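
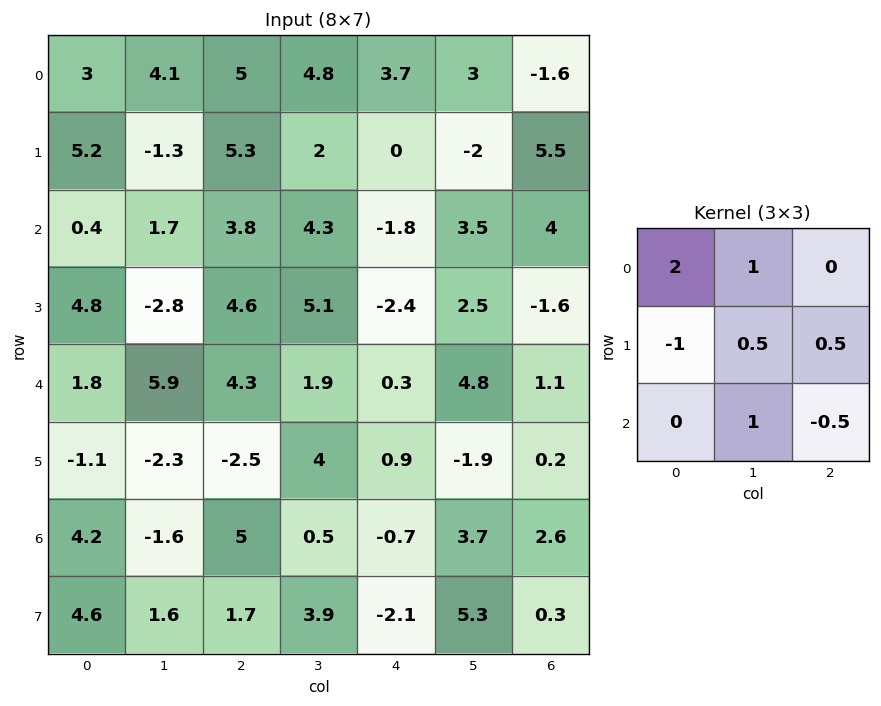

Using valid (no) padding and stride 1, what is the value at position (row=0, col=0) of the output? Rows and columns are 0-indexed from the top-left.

The receptive field on the input at this output position is [3 4.1 5 / 5.2 -1.3 5.3 / 0.4 1.7 3.8]. Elementwise product with the kernel and sum: 3·2 + 4.1·1 + 5.2·-1 + -1.3·0.5 + 5.3·0.5 + 1.7·1 + 3.8·-0.5.

6.7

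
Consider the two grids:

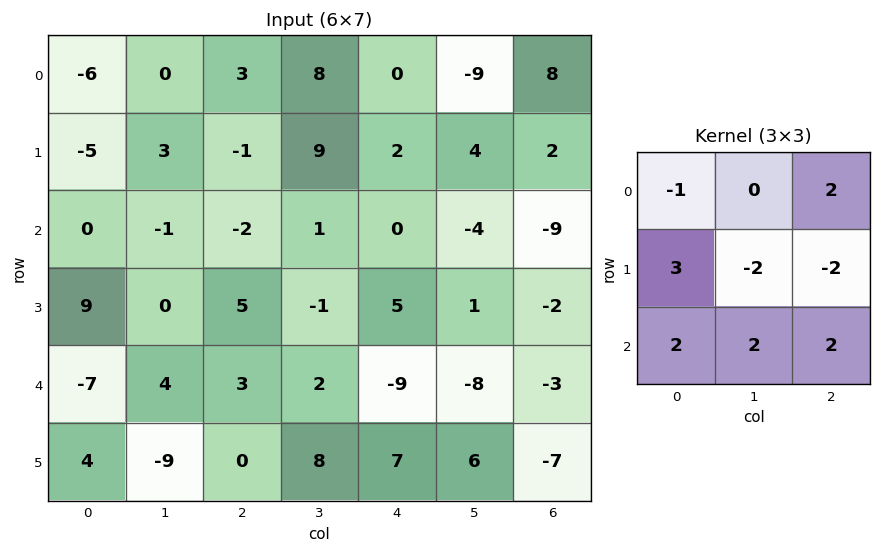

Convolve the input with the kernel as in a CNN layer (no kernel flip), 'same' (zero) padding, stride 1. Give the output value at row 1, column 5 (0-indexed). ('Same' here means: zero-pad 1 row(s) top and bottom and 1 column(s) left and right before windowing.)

The receptive field on the zero-padded input at this output position is [0 -9 8 / 2 4 2 / 0 -4 -9]. Elementwise product with the kernel and sum: 0·-1 + 8·2 + 2·3 + 4·-2 + 2·-2 + 0·2 + -4·2 + -9·2.

-16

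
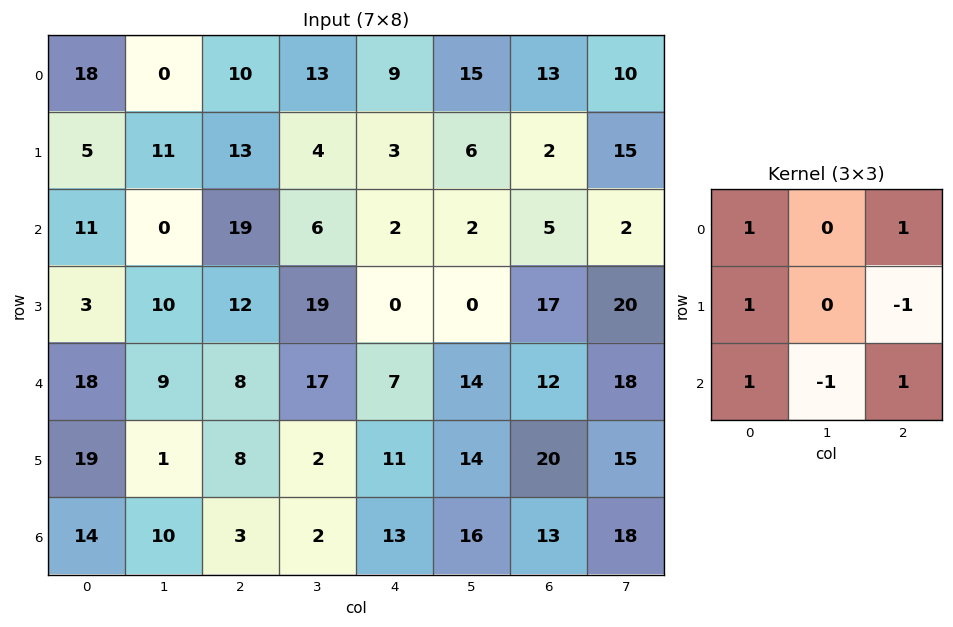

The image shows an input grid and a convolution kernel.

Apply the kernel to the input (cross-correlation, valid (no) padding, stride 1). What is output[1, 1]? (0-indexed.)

The receptive field on the input at this output position is [11 13 4 / 0 19 6 / 10 12 19]. Elementwise product with the kernel and sum: 11·1 + 4·1 + 0·1 + 6·-1 + 10·1 + 12·-1 + 19·1.

26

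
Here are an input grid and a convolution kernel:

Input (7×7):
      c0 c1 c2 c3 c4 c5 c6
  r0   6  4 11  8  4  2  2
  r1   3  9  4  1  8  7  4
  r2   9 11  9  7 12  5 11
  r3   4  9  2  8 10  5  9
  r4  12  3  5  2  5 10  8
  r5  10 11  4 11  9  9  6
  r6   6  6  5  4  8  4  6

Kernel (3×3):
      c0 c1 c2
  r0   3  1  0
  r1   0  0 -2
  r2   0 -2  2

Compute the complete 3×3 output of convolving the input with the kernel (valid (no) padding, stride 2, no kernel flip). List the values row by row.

10 35 18
38 20 19
29 7 17

Output[0,0]: The receptive field on the input at this output position is [6 4 11 / 3 9 4 / 9 11 9]. Elementwise product with the kernel and sum: 6·3 + 4·1 + 4·-2 + 11·-2 + 9·2.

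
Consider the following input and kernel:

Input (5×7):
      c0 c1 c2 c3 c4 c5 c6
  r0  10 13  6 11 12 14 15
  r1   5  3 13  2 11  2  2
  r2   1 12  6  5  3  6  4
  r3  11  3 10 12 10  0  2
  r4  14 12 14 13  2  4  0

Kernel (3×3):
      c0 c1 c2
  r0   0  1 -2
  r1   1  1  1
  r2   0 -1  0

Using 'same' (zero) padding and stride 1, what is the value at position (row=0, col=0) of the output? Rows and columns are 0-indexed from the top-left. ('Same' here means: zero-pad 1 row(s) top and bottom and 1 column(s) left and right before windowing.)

18

The receptive field on the zero-padded input at this output position is [0 0 0 / 0 10 13 / 0 5 3]. Elementwise product with the kernel and sum: 0·1 + 0·-2 + 0·1 + 10·1 + 13·1 + 5·-1.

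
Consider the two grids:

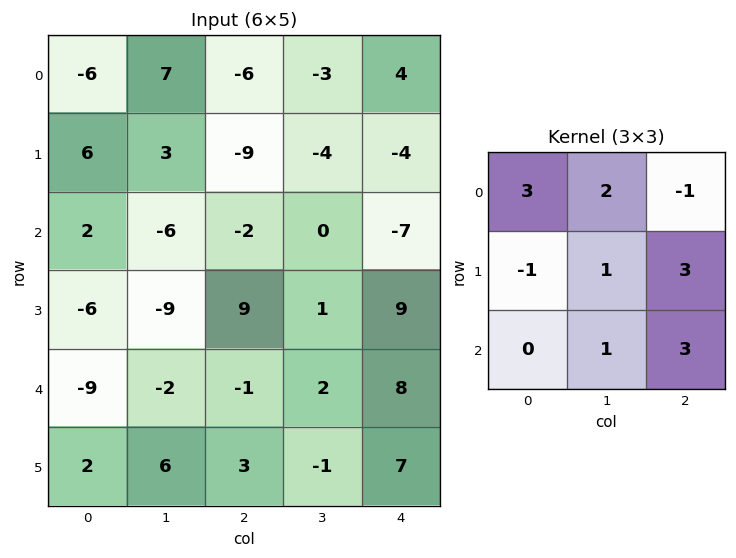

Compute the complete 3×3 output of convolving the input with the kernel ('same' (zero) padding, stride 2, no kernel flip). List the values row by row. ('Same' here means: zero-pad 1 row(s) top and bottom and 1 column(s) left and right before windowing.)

Output[0,0]: The receptive field on the zero-padded input at this output position is [0 0 0 / 0 -6 7 / 0 6 3]. Elementwise product with the kernel and sum: 0·3 + 0·2 + 0·-1 + 0·-1 + -6·1 + 7·3 + 6·1 + 3·3.
Output[0,1]: The receptive field on the zero-padded input at this output position is [0 0 0 / 7 -6 -3 / 3 -9 -4]. Elementwise product with the kernel and sum: 0·3 + 0·2 + 0·-1 + 7·-1 + -6·1 + -3·3 + -9·1 + -4·3.

30 -43 3
-40 11 -18
2 -3 34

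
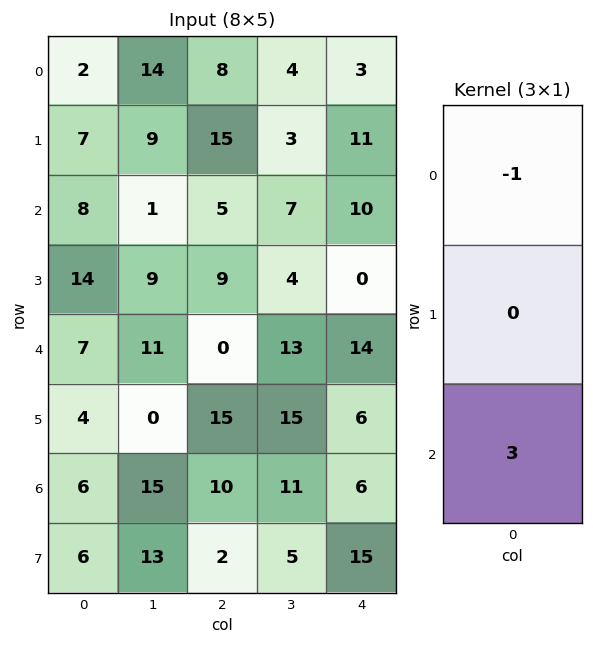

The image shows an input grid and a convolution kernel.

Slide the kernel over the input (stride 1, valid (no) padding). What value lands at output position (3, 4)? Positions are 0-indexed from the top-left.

The receptive field on the input at this output position is [0 / 14 / 6]. Elementwise product with the kernel and sum: 0·-1 + 6·3.

18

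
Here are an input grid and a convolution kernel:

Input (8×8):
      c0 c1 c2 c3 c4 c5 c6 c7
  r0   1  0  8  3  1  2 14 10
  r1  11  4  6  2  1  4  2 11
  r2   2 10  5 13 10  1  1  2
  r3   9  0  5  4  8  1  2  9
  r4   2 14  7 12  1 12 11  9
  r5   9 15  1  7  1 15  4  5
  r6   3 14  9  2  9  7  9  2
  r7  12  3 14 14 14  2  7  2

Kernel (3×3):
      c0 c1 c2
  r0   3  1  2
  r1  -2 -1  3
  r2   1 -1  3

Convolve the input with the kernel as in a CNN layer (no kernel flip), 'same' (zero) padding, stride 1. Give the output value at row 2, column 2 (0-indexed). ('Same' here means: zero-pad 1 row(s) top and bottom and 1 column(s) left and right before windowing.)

43

The receptive field on the zero-padded input at this output position is [4 6 2 / 10 5 13 / 0 5 4]. Elementwise product with the kernel and sum: 4·3 + 6·1 + 2·2 + 10·-2 + 5·-1 + 13·3 + 0·1 + 5·-1 + 4·3.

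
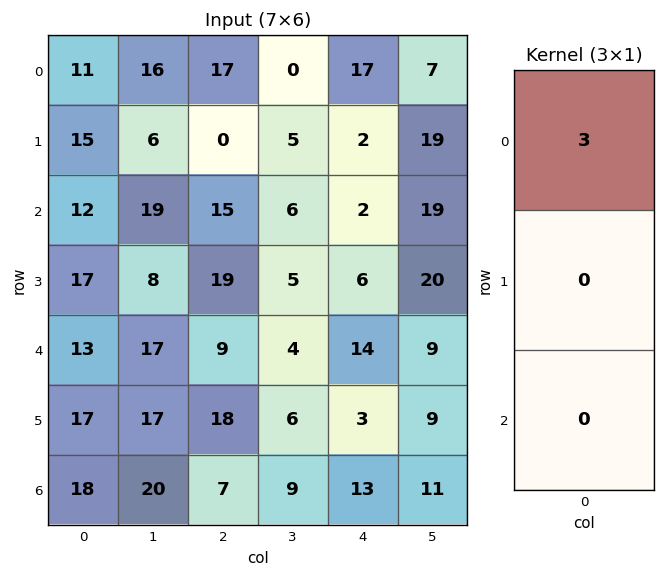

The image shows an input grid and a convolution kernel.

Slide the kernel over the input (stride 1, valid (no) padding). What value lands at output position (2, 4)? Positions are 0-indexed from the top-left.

6

The receptive field on the input at this output position is [2 / 6 / 14]. Elementwise product with the kernel and sum: 2·3.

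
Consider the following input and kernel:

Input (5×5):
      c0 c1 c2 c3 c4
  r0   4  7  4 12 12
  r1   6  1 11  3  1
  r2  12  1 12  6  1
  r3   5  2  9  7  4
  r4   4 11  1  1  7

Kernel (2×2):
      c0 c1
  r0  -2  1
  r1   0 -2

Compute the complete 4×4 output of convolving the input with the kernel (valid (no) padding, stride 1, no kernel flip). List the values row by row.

-3 -32 -2 -14
-13 -15 -31 -7
-27 -8 -32 -19
-30 3 -13 -24

Output[0,0]: The receptive field on the input at this output position is [4 7 / 6 1]. Elementwise product with the kernel and sum: 4·-2 + 7·1 + 1·-2.
Output[0,1]: The receptive field on the input at this output position is [7 4 / 1 11]. Elementwise product with the kernel and sum: 7·-2 + 4·1 + 11·-2.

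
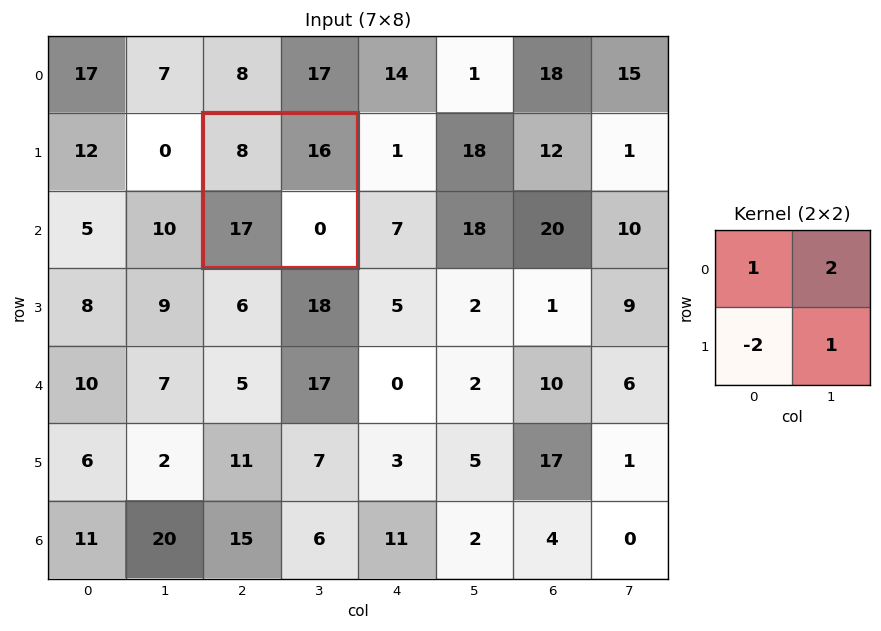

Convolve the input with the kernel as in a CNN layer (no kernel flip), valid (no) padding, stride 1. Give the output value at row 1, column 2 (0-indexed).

6

The receptive field on the input at this output position is [8 16 / 17 0]. Elementwise product with the kernel and sum: 8·1 + 16·2 + 17·-2 + 0·1.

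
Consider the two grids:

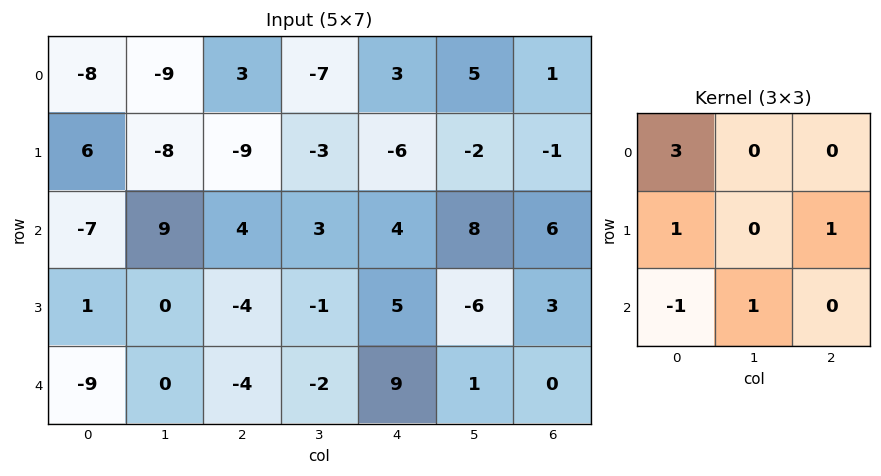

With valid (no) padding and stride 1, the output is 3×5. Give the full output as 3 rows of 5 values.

-11 -43 -7 -25 6
14 -16 -16 8 -19
-15 22 15 13 12

Output[0,0]: The receptive field on the input at this output position is [-8 -9 3 / 6 -8 -9 / -7 9 4]. Elementwise product with the kernel and sum: -8·3 + 6·1 + -9·1 + -7·-1 + 9·1.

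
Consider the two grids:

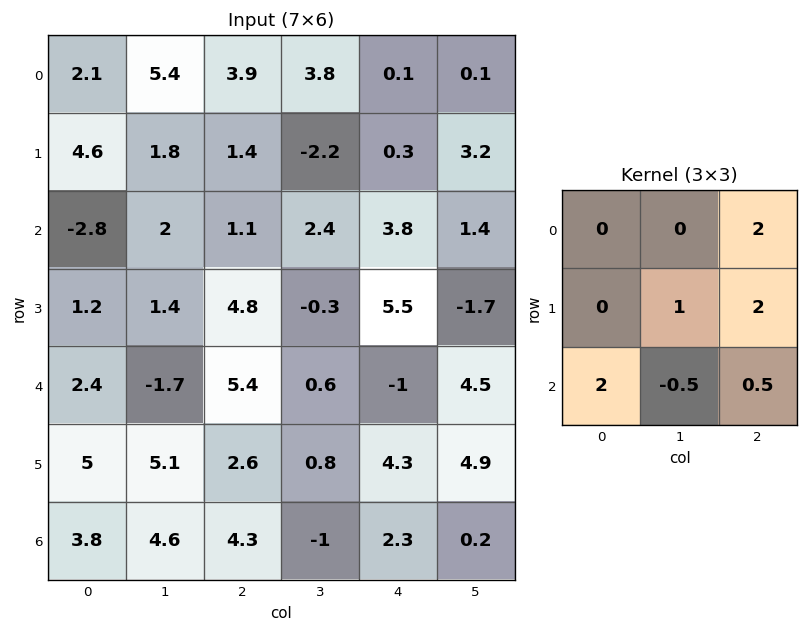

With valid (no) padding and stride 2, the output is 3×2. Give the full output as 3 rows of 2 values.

Output[0,0]: The receptive field on the input at this output position is [2.1 5.4 3.9 / 4.6 1.8 1.4 / -2.8 2 1.1]. Elementwise product with the kernel and sum: 3.9·2 + 1.8·1 + 1.4·2 + -2.8·2 + 2·-0.5 + 1.1·0.5.

6.35 1.5
21.55 28.3
28.55 17.65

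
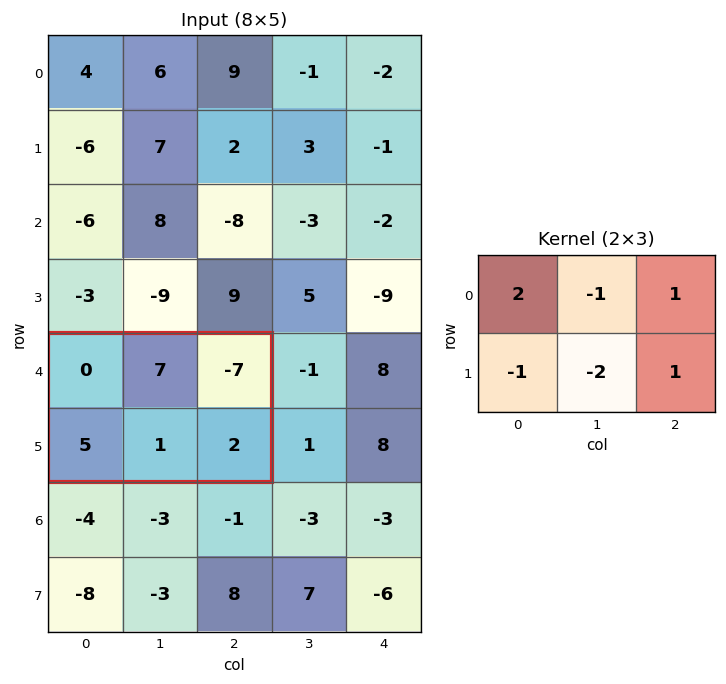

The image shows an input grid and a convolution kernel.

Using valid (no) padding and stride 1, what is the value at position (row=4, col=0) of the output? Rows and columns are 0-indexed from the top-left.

The receptive field on the input at this output position is [0 7 -7 / 5 1 2]. Elementwise product with the kernel and sum: 0·2 + 7·-1 + -7·1 + 5·-1 + 1·-2 + 2·1.

-19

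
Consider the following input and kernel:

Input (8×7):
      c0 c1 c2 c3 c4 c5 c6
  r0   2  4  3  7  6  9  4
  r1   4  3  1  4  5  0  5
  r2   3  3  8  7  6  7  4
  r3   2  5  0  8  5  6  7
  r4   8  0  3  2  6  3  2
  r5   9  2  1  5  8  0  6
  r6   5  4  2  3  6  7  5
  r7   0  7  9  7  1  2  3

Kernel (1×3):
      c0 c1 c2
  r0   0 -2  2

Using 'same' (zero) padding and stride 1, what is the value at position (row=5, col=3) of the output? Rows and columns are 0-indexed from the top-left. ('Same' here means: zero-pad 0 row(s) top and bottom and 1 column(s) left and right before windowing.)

The receptive field on the zero-padded input at this output position is [1 5 8]. Elementwise product with the kernel and sum: 5·-2 + 8·2.

6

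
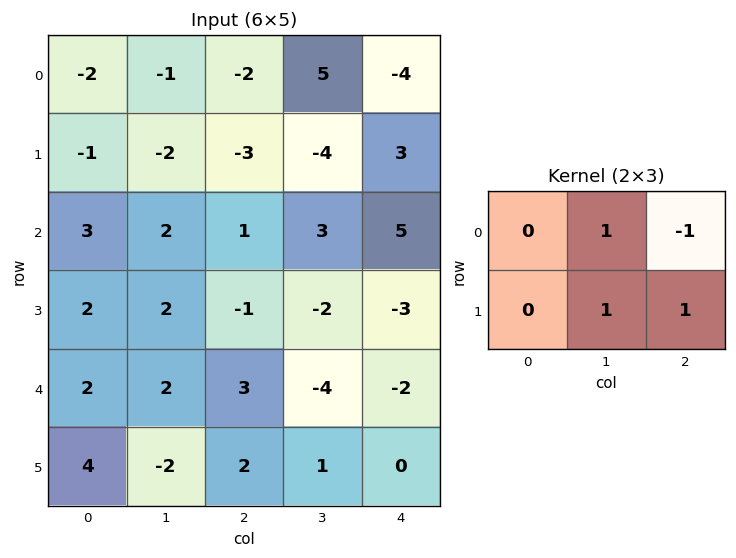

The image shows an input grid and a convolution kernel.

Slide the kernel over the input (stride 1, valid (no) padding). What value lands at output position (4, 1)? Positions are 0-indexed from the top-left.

10

The receptive field on the input at this output position is [2 3 -4 / -2 2 1]. Elementwise product with the kernel and sum: 3·1 + -4·-1 + 2·1 + 1·1.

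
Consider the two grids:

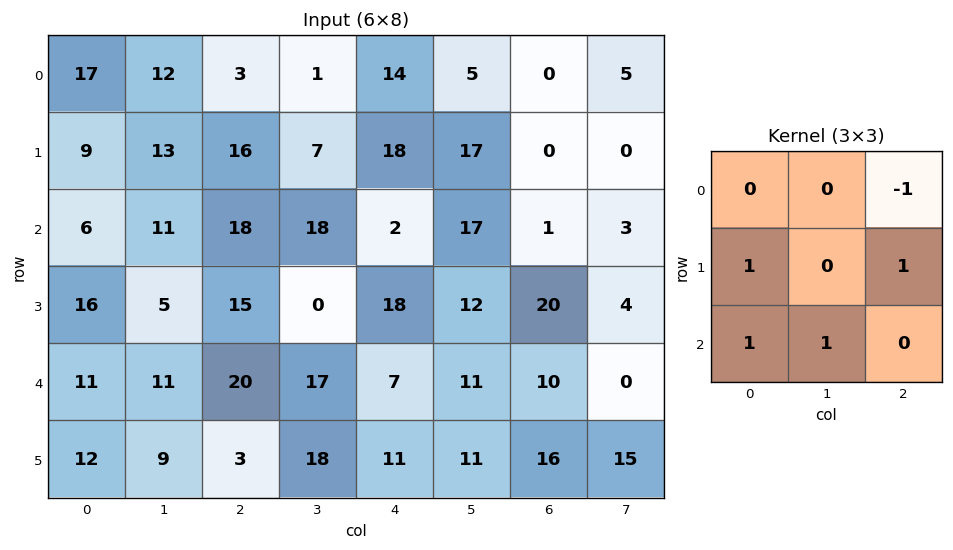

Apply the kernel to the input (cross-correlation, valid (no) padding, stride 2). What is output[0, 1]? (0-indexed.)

The receptive field on the input at this output position is [3 1 14 / 16 7 18 / 18 18 2]. Elementwise product with the kernel and sum: 14·-1 + 16·1 + 18·1 + 18·1 + 18·1.

56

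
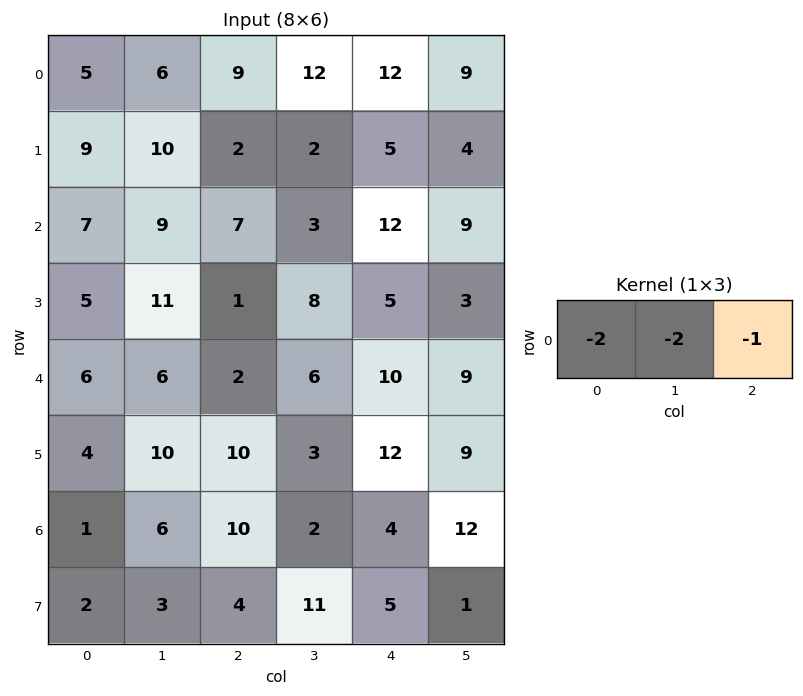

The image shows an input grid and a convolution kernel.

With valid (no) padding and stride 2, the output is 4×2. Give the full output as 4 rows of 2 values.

-31 -54
-39 -32
-26 -26
-24 -28

Output[0,0]: The receptive field on the input at this output position is [5 6 9]. Elementwise product with the kernel and sum: 5·-2 + 6·-2 + 9·-1.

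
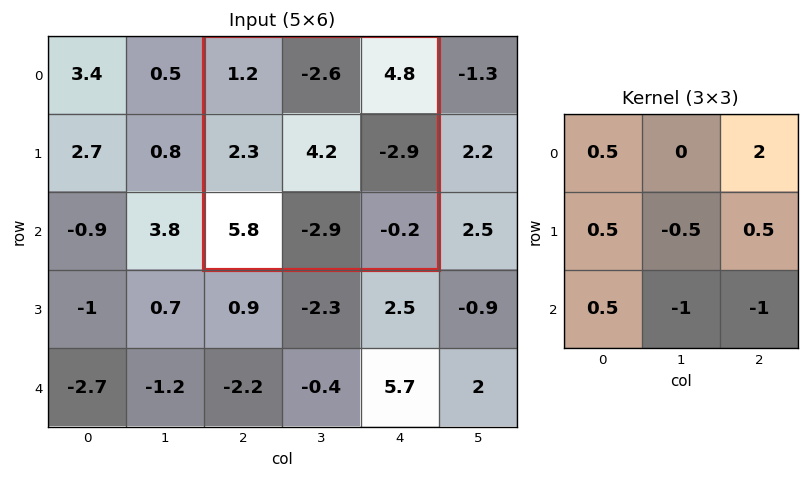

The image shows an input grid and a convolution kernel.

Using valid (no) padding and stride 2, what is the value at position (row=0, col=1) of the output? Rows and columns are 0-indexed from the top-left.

The receptive field on the input at this output position is [1.2 -2.6 4.8 / 2.3 4.2 -2.9 / 5.8 -2.9 -0.2]. Elementwise product with the kernel and sum: 1.2·0.5 + 4.8·2 + 2.3·0.5 + 4.2·-0.5 + -2.9·0.5 + 5.8·0.5 + -2.9·-1 + -0.2·-1.

13.8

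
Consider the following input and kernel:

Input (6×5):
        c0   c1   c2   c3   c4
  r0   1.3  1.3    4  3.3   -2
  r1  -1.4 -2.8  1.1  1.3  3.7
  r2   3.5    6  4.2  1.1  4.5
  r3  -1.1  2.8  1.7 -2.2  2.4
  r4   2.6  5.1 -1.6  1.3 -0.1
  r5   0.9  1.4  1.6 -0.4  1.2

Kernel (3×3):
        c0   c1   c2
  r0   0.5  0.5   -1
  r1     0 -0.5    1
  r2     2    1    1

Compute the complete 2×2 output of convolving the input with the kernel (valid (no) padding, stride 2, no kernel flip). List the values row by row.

17 22.7
9.55 -0.35

Output[0,0]: The receptive field on the input at this output position is [1.3 1.3 4 / -1.4 -2.8 1.1 / 3.5 6 4.2]. Elementwise product with the kernel and sum: 1.3·0.5 + 1.3·0.5 + 4·-1 + -2.8·-0.5 + 1.1·1 + 3.5·2 + 6·1 + 4.2·1.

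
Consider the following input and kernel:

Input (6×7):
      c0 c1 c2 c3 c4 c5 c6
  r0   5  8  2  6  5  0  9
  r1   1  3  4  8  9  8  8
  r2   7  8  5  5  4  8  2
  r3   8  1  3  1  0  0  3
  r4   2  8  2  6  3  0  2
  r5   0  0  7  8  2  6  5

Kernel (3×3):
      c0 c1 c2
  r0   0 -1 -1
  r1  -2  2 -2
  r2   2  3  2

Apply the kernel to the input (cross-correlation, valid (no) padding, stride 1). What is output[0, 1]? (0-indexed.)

The receptive field on the input at this output position is [8 2 6 / 3 4 8 / 8 5 5]. Elementwise product with the kernel and sum: 2·-1 + 6·-1 + 3·-2 + 4·2 + 8·-2 + 8·2 + 5·3 + 5·2.

19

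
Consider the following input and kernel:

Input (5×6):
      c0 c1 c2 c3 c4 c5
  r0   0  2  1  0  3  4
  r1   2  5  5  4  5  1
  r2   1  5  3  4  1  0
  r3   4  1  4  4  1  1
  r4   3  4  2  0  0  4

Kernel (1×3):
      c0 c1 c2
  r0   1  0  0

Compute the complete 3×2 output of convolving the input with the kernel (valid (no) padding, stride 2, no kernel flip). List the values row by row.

0 1
1 3
3 2

Output[0,0]: The receptive field on the input at this output position is [0 2 1]. Elementwise product with the kernel and sum: 0·1.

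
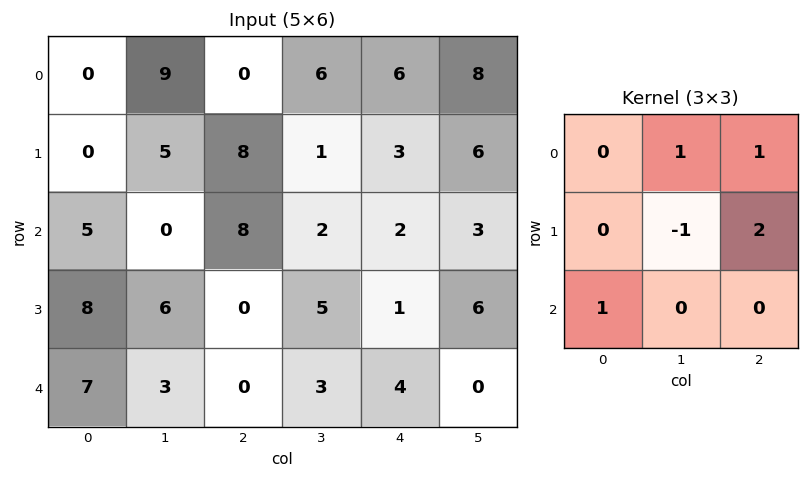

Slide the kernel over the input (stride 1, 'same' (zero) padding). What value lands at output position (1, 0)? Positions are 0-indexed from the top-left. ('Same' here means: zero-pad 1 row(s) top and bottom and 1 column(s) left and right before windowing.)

19

The receptive field on the zero-padded input at this output position is [0 0 9 / 0 0 5 / 0 5 0]. Elementwise product with the kernel and sum: 0·1 + 9·1 + 0·-1 + 5·2 + 0·1.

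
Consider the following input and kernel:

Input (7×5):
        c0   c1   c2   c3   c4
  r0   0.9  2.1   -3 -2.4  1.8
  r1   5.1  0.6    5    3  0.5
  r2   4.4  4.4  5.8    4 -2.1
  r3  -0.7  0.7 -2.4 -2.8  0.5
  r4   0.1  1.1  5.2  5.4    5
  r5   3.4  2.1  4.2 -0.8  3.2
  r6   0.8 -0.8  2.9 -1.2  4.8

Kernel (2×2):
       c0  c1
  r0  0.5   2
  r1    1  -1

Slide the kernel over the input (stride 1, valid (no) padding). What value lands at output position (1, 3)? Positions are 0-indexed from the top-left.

The receptive field on the input at this output position is [3 0.5 / 4 -2.1]. Elementwise product with the kernel and sum: 3·0.5 + 0.5·2 + 4·1 + -2.1·-1.

8.6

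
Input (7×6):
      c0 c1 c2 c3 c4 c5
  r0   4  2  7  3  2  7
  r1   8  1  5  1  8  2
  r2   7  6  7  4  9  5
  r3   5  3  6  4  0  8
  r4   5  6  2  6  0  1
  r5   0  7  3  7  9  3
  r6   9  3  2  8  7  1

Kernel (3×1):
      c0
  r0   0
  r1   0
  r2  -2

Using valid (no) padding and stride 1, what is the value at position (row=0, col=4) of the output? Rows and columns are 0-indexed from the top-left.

-18

The receptive field on the input at this output position is [2 / 8 / 9]. Elementwise product with the kernel and sum: 9·-2.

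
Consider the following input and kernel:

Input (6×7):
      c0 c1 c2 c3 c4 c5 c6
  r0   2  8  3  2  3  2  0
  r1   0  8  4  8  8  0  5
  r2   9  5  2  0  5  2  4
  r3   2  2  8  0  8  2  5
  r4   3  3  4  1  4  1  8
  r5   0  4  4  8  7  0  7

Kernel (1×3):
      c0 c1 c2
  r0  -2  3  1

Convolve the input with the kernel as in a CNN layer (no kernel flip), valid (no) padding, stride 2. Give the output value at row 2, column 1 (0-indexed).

-1

The receptive field on the input at this output position is [4 1 4]. Elementwise product with the kernel and sum: 4·-2 + 1·3 + 4·1.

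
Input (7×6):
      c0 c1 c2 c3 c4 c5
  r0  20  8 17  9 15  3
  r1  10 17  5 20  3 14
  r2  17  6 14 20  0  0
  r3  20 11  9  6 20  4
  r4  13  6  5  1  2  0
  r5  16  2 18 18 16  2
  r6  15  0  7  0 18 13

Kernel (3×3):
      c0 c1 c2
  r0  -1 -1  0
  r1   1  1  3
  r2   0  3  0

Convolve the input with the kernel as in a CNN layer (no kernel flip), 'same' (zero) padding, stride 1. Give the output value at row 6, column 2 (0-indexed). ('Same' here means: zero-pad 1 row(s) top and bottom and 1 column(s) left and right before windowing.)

The receptive field on the zero-padded input at this output position is [2 18 18 / 0 7 0 / 0 0 0]. Elementwise product with the kernel and sum: 2·-1 + 18·-1 + 0·1 + 7·1 + 0·3 + 0·3.

-13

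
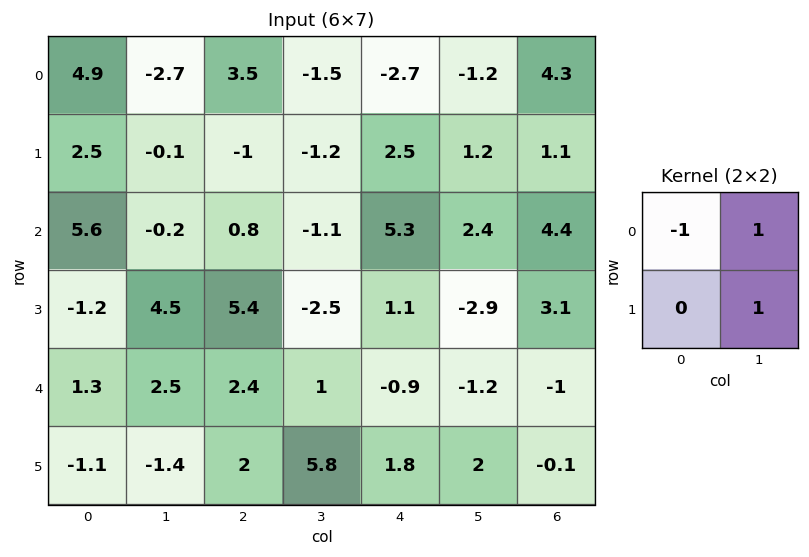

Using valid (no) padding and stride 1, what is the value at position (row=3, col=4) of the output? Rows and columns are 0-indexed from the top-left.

-5.2

The receptive field on the input at this output position is [1.1 -2.9 / -0.9 -1.2]. Elementwise product with the kernel and sum: 1.1·-1 + -2.9·1 + -1.2·1.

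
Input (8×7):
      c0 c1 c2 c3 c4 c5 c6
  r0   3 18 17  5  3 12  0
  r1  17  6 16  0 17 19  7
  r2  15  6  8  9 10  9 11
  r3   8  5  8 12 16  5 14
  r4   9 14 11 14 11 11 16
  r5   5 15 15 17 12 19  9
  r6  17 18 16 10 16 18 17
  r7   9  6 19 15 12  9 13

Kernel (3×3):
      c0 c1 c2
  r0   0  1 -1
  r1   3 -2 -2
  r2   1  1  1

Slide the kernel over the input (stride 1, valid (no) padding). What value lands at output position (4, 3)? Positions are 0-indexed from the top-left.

The receptive field on the input at this output position is [14 11 11 / 17 12 19 / 10 16 18]. Elementwise product with the kernel and sum: 11·1 + 11·-1 + 17·3 + 12·-2 + 19·-2 + 10·1 + 16·1 + 18·1.

33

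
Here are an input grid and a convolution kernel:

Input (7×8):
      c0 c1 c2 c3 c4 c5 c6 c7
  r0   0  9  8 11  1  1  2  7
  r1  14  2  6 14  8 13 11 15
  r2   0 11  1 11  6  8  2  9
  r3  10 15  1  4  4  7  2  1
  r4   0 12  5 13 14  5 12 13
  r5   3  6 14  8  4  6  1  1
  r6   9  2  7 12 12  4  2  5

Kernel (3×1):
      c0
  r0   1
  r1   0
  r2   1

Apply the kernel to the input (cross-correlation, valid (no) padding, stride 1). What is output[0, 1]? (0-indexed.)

The receptive field on the input at this output position is [9 / 2 / 11]. Elementwise product with the kernel and sum: 9·1 + 11·1.

20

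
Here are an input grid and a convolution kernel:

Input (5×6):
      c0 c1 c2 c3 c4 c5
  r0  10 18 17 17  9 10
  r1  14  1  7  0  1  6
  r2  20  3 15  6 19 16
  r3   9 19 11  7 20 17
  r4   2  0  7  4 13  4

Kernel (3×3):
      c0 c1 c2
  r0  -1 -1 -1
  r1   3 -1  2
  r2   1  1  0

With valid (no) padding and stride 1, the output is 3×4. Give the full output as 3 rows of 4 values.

33 -38 1 0
93 28 87 51
-6 43 37 11

Output[0,0]: The receptive field on the input at this output position is [10 18 17 / 14 1 7 / 20 3 15]. Elementwise product with the kernel and sum: 10·-1 + 18·-1 + 17·-1 + 14·3 + 1·-1 + 7·2 + 20·1 + 3·1.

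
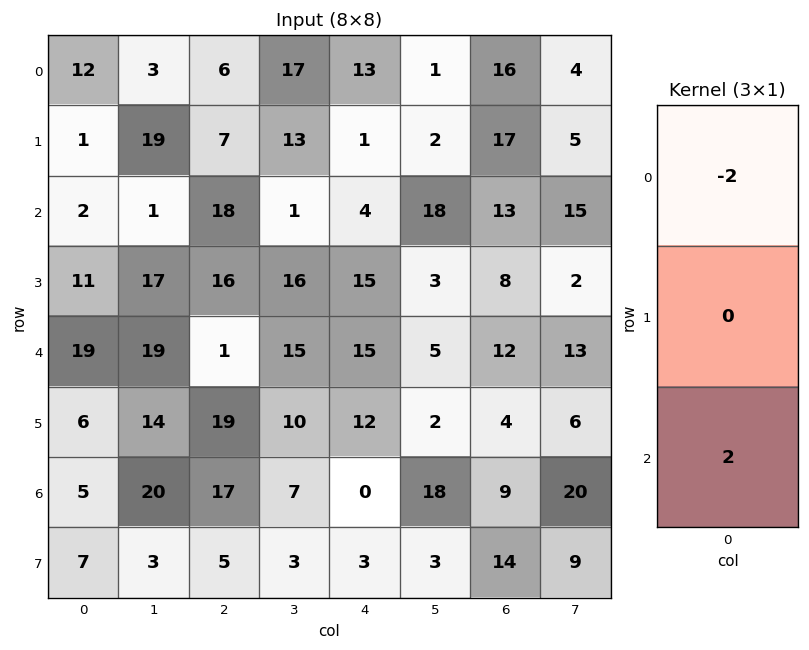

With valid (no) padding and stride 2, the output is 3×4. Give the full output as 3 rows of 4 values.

Output[0,0]: The receptive field on the input at this output position is [12 / 1 / 2]. Elementwise product with the kernel and sum: 12·-2 + 2·2.

-20 24 -18 -6
34 -34 22 -2
-28 32 -30 -6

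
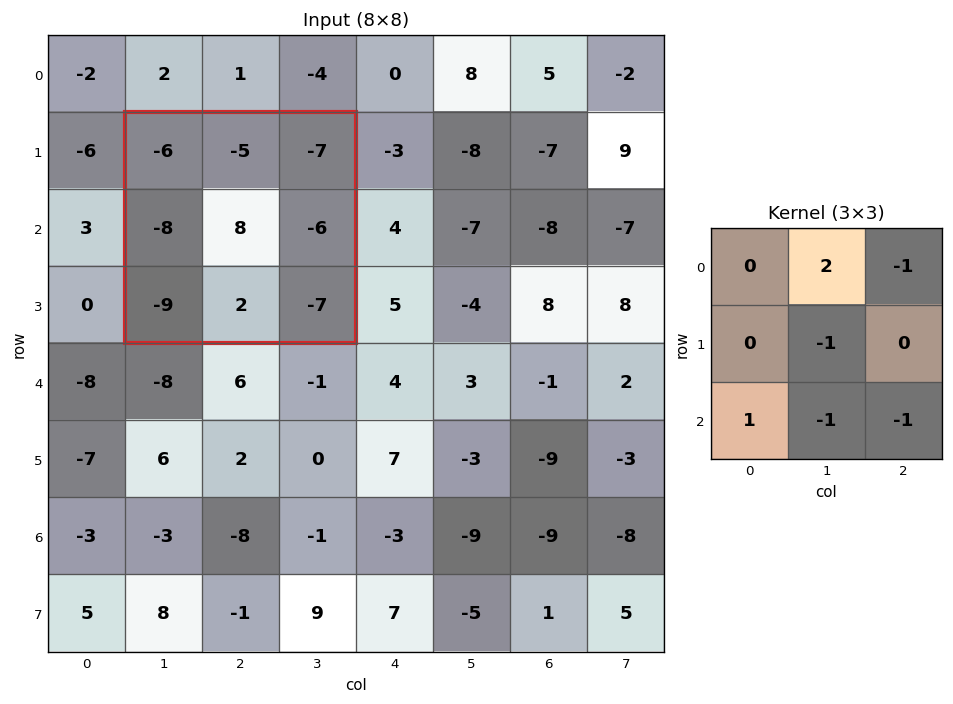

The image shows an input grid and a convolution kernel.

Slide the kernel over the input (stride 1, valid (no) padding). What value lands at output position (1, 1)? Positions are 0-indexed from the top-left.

-15

The receptive field on the input at this output position is [-6 -5 -7 / -8 8 -6 / -9 2 -7]. Elementwise product with the kernel and sum: -5·2 + -7·-1 + 8·-1 + -9·1 + 2·-1 + -7·-1.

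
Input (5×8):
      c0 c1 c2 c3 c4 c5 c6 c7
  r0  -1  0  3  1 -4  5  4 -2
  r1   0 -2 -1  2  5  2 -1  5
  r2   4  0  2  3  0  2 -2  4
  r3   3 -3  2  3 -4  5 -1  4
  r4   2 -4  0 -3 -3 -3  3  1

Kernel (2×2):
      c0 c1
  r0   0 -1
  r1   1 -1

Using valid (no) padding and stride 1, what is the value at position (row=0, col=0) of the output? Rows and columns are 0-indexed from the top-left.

The receptive field on the input at this output position is [-1 0 / 0 -2]. Elementwise product with the kernel and sum: 0·-1 + 0·1 + -2·-1.

2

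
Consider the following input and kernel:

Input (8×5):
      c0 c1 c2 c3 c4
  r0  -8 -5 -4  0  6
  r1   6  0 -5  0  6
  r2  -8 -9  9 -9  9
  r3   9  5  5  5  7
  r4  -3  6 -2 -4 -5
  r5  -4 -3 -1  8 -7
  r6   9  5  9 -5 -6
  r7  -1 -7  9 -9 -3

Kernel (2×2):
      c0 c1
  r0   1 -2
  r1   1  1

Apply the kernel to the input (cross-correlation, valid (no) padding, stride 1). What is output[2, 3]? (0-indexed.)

The receptive field on the input at this output position is [-9 9 / 5 7]. Elementwise product with the kernel and sum: -9·1 + 9·-2 + 5·1 + 7·1.

-15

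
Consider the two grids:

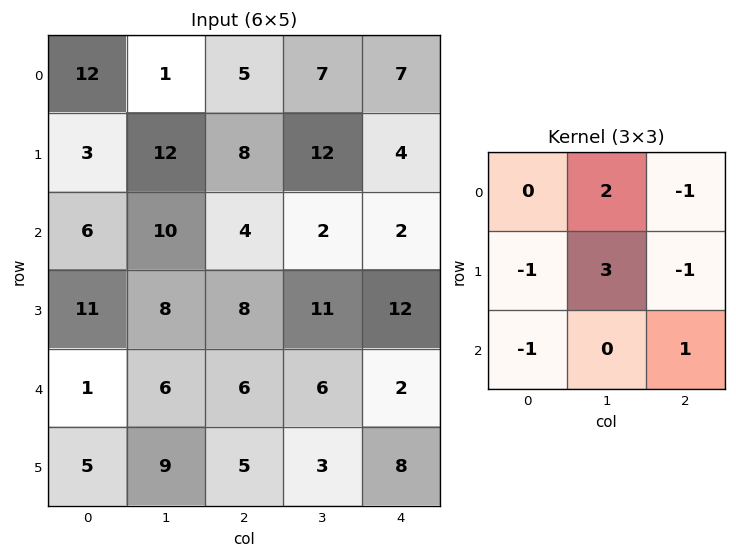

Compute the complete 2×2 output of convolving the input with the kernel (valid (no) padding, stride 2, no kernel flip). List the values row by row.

20 29
26 11

Output[0,0]: The receptive field on the input at this output position is [12 1 5 / 3 12 8 / 6 10 4]. Elementwise product with the kernel and sum: 1·2 + 5·-1 + 3·-1 + 12·3 + 8·-1 + 6·-1 + 4·1.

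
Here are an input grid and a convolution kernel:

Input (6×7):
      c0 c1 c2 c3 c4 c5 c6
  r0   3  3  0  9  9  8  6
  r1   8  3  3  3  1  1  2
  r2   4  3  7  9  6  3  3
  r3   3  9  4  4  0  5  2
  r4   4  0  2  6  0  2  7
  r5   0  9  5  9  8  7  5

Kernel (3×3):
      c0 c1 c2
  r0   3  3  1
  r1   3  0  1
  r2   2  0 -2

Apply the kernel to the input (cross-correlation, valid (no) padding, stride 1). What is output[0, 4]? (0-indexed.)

The receptive field on the input at this output position is [9 8 6 / 1 1 2 / 6 3 3]. Elementwise product with the kernel and sum: 9·3 + 8·3 + 6·1 + 1·3 + 2·1 + 6·2 + 3·-2.

68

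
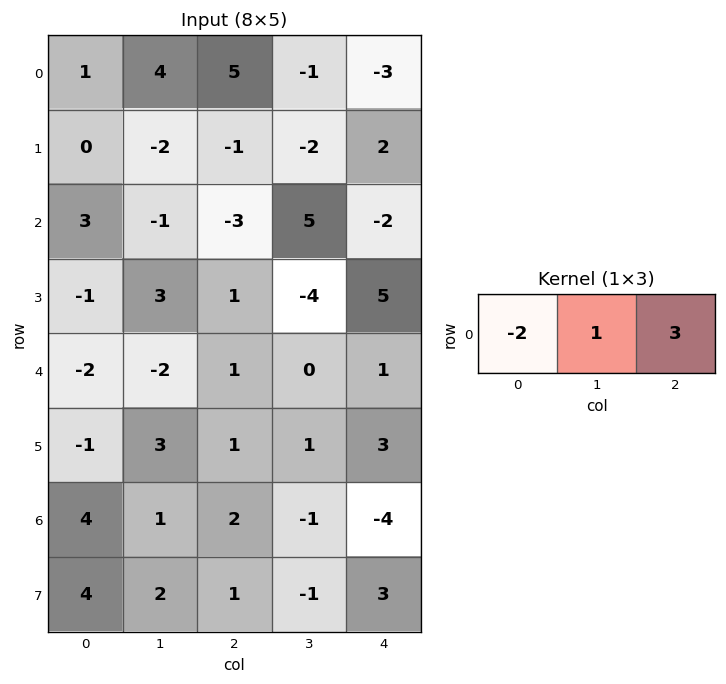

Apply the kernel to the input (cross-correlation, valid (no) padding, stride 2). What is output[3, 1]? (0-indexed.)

-17

The receptive field on the input at this output position is [2 -1 -4]. Elementwise product with the kernel and sum: 2·-2 + -1·1 + -4·3.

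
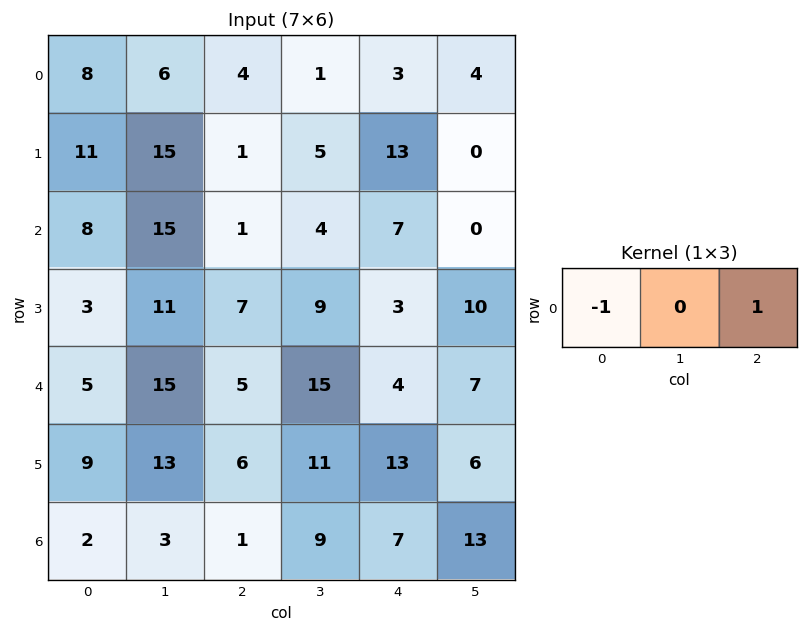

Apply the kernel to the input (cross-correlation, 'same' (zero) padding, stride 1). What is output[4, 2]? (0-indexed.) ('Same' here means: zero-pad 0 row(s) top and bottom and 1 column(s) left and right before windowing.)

The receptive field on the zero-padded input at this output position is [15 5 15]. Elementwise product with the kernel and sum: 15·-1 + 15·1.

0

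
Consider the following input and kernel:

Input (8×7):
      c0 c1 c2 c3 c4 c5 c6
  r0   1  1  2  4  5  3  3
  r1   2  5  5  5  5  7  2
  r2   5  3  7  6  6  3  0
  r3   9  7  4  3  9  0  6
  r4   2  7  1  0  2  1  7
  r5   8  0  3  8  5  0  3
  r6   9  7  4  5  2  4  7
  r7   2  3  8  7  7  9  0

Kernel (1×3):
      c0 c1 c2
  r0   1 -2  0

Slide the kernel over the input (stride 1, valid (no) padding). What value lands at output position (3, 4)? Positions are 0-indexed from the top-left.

9

The receptive field on the input at this output position is [9 0 6]. Elementwise product with the kernel and sum: 9·1 + 0·-2.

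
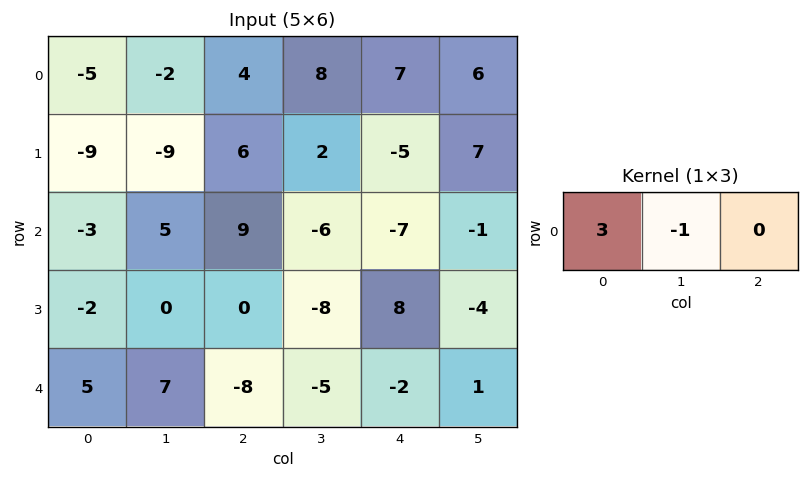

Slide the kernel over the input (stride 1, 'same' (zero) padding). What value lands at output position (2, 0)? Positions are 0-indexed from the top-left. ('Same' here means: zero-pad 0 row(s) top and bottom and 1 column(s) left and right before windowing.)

The receptive field on the zero-padded input at this output position is [0 -3 5]. Elementwise product with the kernel and sum: 0·3 + -3·-1.

3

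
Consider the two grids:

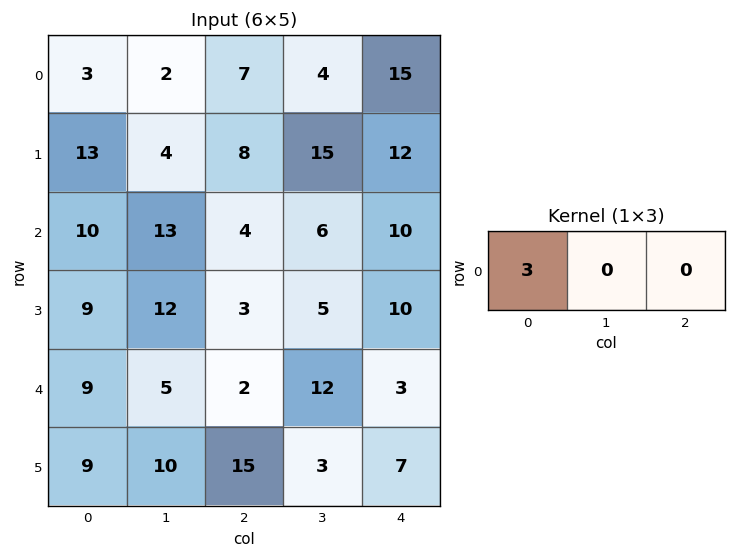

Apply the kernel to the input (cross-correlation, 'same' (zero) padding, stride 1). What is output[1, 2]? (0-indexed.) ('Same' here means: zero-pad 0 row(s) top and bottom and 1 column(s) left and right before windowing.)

The receptive field on the zero-padded input at this output position is [4 8 15]. Elementwise product with the kernel and sum: 4·3.

12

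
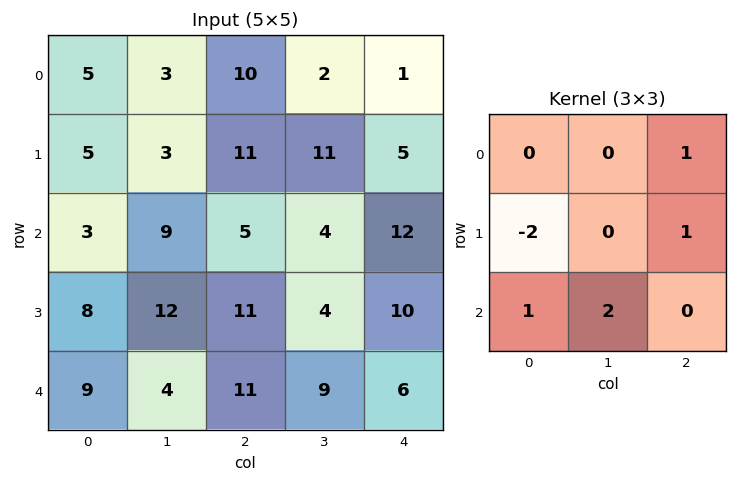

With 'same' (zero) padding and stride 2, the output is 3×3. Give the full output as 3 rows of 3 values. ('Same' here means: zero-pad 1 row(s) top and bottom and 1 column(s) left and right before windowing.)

13 21 17
28 31 16
16 5 -18

Output[0,0]: The receptive field on the zero-padded input at this output position is [0 0 0 / 0 5 3 / 0 5 3]. Elementwise product with the kernel and sum: 0·1 + 0·-2 + 3·1 + 0·1 + 5·2.
Output[0,1]: The receptive field on the zero-padded input at this output position is [0 0 0 / 3 10 2 / 3 11 11]. Elementwise product with the kernel and sum: 0·1 + 3·-2 + 2·1 + 3·1 + 11·2.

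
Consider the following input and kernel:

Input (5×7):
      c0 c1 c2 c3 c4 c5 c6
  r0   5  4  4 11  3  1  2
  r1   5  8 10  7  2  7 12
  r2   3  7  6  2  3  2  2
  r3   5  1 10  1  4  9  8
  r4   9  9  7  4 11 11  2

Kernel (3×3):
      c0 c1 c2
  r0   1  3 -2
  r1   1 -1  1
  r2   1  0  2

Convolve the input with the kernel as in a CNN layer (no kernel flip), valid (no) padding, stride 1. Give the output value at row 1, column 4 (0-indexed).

The receptive field on the input at this output position is [2 7 12 / 3 2 2 / 4 9 8]. Elementwise product with the kernel and sum: 2·1 + 7·3 + 12·-2 + 3·1 + 2·-1 + 2·1 + 4·1 + 8·2.

22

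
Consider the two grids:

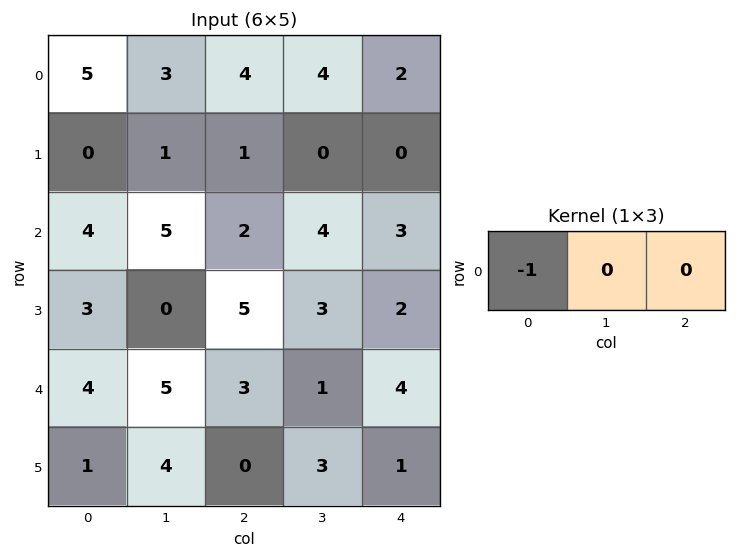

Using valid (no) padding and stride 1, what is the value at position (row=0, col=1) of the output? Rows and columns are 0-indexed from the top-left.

The receptive field on the input at this output position is [3 4 4]. Elementwise product with the kernel and sum: 3·-1.

-3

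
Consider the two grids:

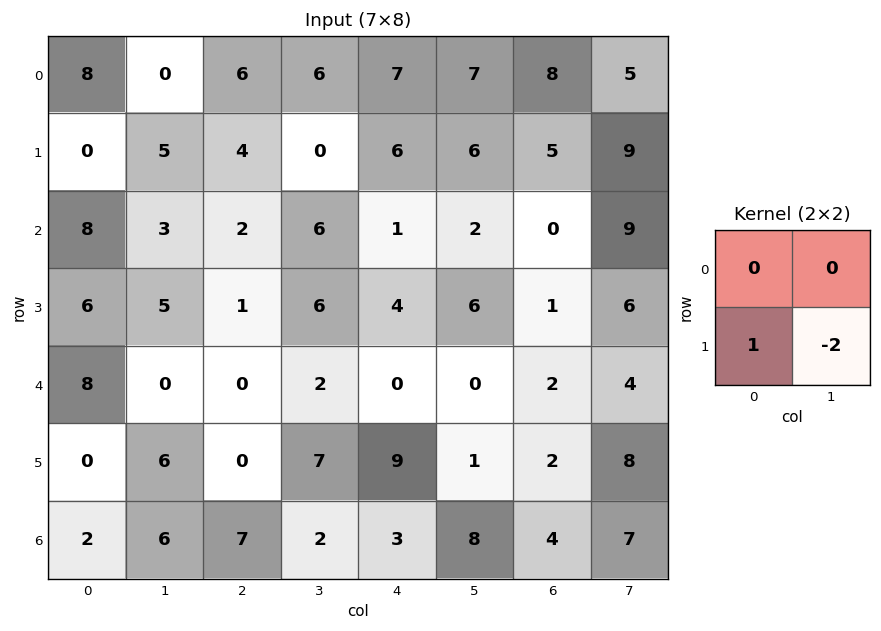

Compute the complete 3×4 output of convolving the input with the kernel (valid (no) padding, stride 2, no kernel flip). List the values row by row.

-10 4 -6 -13
-4 -11 -8 -11
-12 -14 7 -14

Output[0,0]: The receptive field on the input at this output position is [8 0 / 0 5]. Elementwise product with the kernel and sum: 0·1 + 5·-2.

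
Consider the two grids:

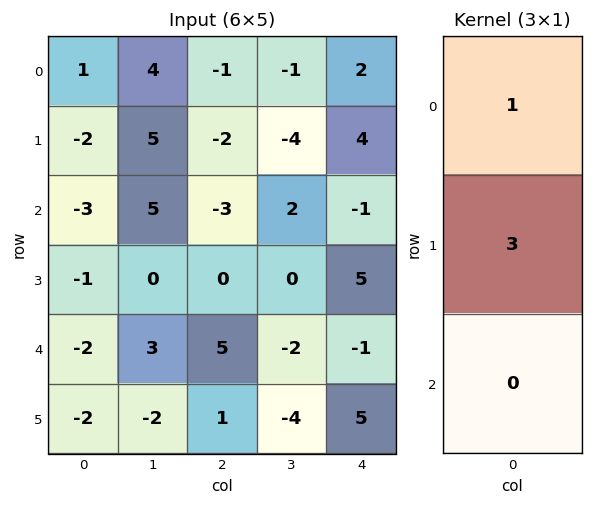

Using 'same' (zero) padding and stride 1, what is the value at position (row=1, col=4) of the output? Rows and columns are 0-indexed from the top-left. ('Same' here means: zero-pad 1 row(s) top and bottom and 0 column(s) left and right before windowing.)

The receptive field on the zero-padded input at this output position is [2 / 4 / -1]. Elementwise product with the kernel and sum: 2·1 + 4·3.

14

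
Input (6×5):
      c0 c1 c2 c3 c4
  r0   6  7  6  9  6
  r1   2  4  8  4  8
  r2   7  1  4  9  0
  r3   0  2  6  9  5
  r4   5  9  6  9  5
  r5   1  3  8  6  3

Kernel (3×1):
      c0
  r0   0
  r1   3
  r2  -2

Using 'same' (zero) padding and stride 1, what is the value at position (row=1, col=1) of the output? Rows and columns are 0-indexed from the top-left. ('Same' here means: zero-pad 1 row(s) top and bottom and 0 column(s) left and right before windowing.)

The receptive field on the zero-padded input at this output position is [7 / 4 / 1]. Elementwise product with the kernel and sum: 4·3 + 1·-2.

10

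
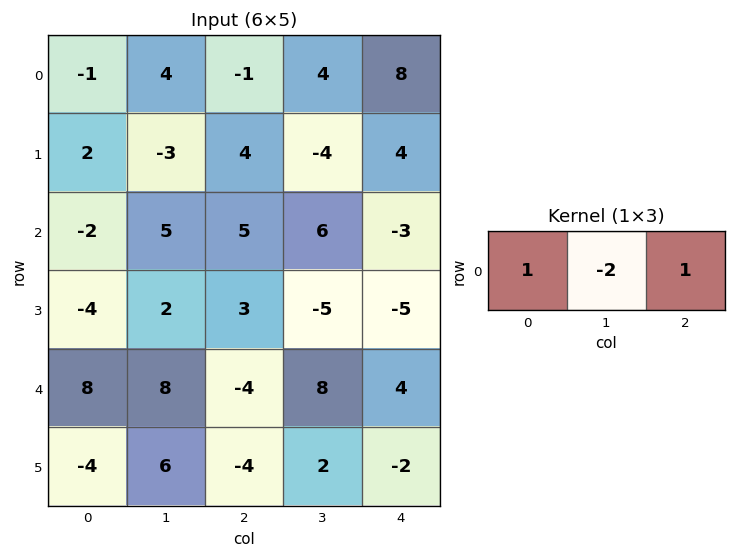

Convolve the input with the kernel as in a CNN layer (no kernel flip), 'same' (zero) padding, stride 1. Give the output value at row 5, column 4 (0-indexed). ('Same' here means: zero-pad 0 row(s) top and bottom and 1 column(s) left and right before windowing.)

6

The receptive field on the zero-padded input at this output position is [2 -2 0]. Elementwise product with the kernel and sum: 2·1 + -2·-2 + 0·1.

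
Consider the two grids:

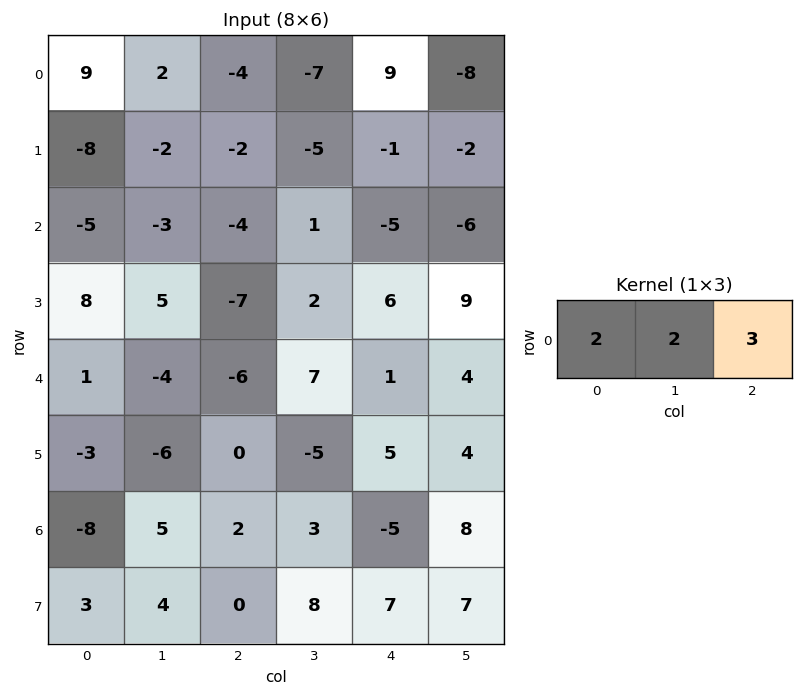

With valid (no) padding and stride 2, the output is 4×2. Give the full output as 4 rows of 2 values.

Output[0,0]: The receptive field on the input at this output position is [9 2 -4]. Elementwise product with the kernel and sum: 9·2 + 2·2 + -4·3.
Output[0,1]: The receptive field on the input at this output position is [-4 -7 9]. Elementwise product with the kernel and sum: -4·2 + -7·2 + 9·3.

10 5
-28 -21
-24 5
0 -5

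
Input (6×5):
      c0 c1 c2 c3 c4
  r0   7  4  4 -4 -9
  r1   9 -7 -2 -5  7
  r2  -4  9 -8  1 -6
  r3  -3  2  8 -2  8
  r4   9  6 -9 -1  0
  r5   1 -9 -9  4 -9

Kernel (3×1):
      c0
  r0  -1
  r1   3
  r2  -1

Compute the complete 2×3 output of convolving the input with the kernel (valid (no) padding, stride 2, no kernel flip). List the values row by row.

24 -2 36
-14 41 30

Output[0,0]: The receptive field on the input at this output position is [7 / 9 / -4]. Elementwise product with the kernel and sum: 7·-1 + 9·3 + -4·-1.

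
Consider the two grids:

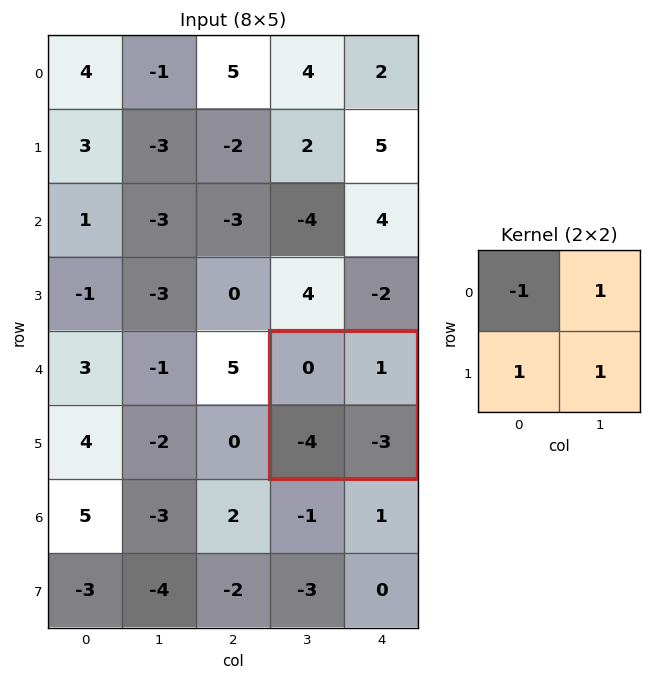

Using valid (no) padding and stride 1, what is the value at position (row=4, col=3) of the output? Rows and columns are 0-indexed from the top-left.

The receptive field on the input at this output position is [0 1 / -4 -3]. Elementwise product with the kernel and sum: 0·-1 + 1·1 + -4·1 + -3·1.

-6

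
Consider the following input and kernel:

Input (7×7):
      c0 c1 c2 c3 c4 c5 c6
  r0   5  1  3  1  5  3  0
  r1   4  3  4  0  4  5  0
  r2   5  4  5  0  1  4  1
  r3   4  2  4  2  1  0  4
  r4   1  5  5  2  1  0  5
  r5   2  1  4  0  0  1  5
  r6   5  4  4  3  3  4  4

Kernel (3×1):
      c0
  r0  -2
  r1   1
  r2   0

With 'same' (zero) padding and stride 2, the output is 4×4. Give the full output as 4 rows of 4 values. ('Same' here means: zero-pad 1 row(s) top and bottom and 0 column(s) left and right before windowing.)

5 3 5 0
-3 -3 -7 1
-7 -3 -1 -3
1 -4 3 -6

Output[0,0]: The receptive field on the zero-padded input at this output position is [0 / 5 / 4]. Elementwise product with the kernel and sum: 0·-2 + 5·1.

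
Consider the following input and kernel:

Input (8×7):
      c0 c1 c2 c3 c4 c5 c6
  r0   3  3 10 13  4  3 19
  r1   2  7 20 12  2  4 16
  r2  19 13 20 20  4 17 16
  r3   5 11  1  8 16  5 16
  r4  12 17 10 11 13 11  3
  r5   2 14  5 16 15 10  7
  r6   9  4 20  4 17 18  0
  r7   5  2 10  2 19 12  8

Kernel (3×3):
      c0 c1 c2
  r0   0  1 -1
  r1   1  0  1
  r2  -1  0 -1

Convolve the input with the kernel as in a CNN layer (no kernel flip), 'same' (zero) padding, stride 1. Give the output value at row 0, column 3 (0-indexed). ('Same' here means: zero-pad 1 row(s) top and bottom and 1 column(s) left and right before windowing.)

-8

The receptive field on the zero-padded input at this output position is [0 0 0 / 10 13 4 / 20 12 2]. Elementwise product with the kernel and sum: 0·1 + 0·-1 + 10·1 + 4·1 + 20·-1 + 2·-1.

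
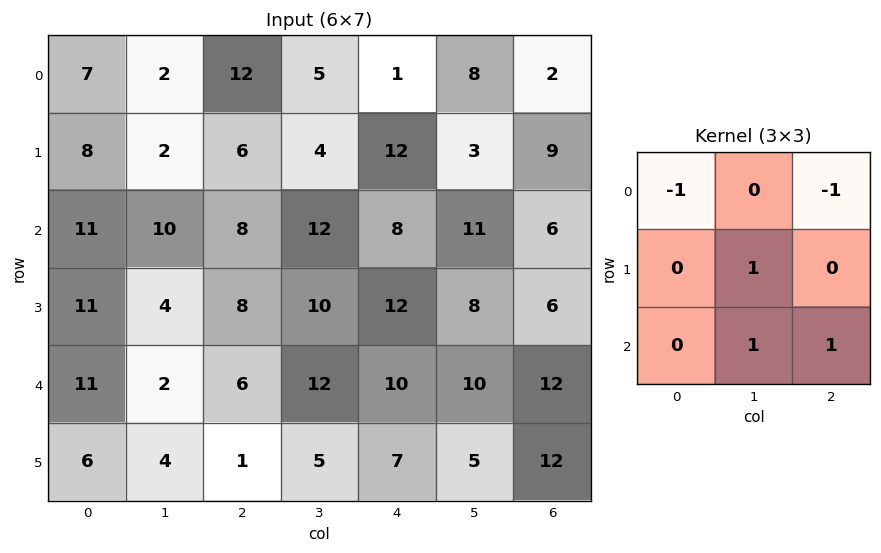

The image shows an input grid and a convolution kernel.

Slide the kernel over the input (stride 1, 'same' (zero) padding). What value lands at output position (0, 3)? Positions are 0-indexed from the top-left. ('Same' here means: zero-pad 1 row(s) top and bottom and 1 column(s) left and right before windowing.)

21

The receptive field on the zero-padded input at this output position is [0 0 0 / 12 5 1 / 6 4 12]. Elementwise product with the kernel and sum: 0·-1 + 0·-1 + 5·1 + 4·1 + 12·1.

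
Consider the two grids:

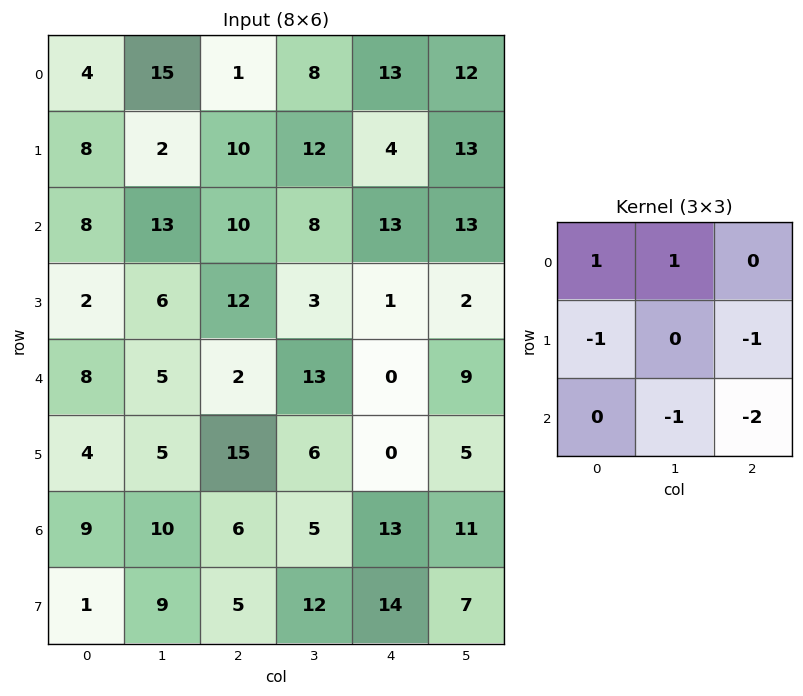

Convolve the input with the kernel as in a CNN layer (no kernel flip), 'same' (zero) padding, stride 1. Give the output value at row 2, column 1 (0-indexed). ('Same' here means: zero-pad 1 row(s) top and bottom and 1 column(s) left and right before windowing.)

-38

The receptive field on the zero-padded input at this output position is [8 2 10 / 8 13 10 / 2 6 12]. Elementwise product with the kernel and sum: 8·1 + 2·1 + 8·-1 + 10·-1 + 6·-1 + 12·-2.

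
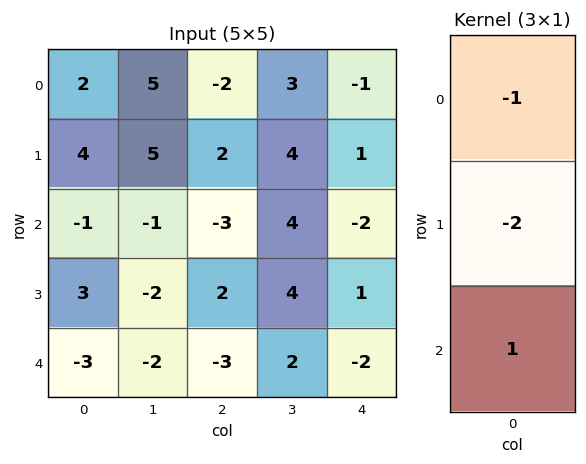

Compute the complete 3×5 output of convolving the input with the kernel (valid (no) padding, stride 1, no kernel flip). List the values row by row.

Output[0,0]: The receptive field on the input at this output position is [2 / 4 / -1]. Elementwise product with the kernel and sum: 2·-1 + 4·-2 + -1·1.

-11 -16 -5 -7 -3
1 -5 6 -8 4
-8 3 -4 -10 -2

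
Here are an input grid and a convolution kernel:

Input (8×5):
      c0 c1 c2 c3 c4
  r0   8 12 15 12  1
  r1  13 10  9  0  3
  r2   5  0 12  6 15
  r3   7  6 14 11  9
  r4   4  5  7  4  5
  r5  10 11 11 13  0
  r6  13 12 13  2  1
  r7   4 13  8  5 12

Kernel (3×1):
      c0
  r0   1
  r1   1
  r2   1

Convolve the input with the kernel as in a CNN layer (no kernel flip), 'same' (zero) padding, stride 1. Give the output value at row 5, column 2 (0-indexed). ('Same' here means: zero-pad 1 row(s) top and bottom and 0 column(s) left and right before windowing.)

The receptive field on the zero-padded input at this output position is [7 / 11 / 13]. Elementwise product with the kernel and sum: 7·1 + 11·1 + 13·1.

31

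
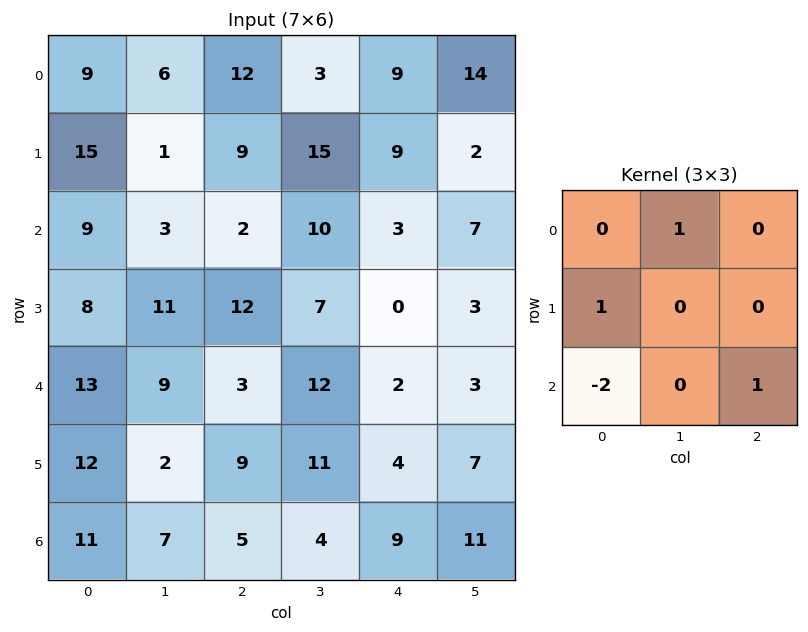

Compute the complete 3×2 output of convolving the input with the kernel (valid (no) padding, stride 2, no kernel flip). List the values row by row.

5 11
-12 18
4 20

Output[0,0]: The receptive field on the input at this output position is [9 6 12 / 15 1 9 / 9 3 2]. Elementwise product with the kernel and sum: 6·1 + 15·1 + 9·-2 + 2·1.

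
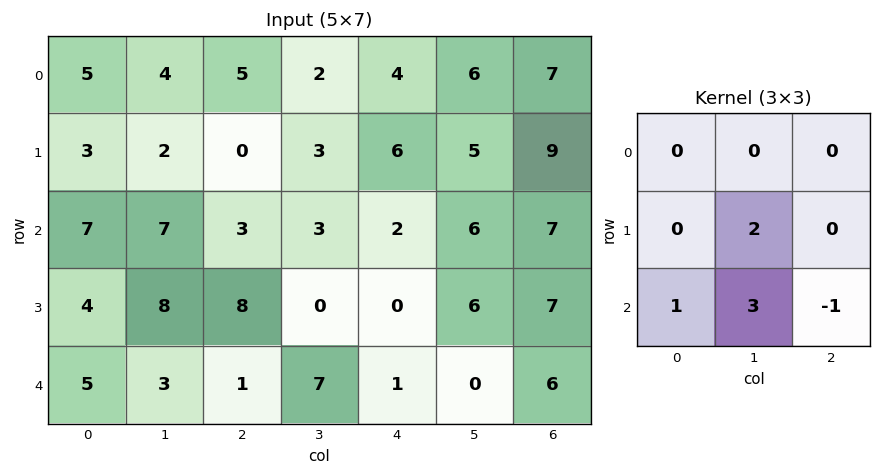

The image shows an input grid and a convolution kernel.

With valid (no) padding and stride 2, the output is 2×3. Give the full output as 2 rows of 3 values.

Output[0,0]: The receptive field on the input at this output position is [5 4 5 / 3 2 0 / 7 7 3]. Elementwise product with the kernel and sum: 2·2 + 7·1 + 7·3 + 3·-1.

29 16 23
29 21 7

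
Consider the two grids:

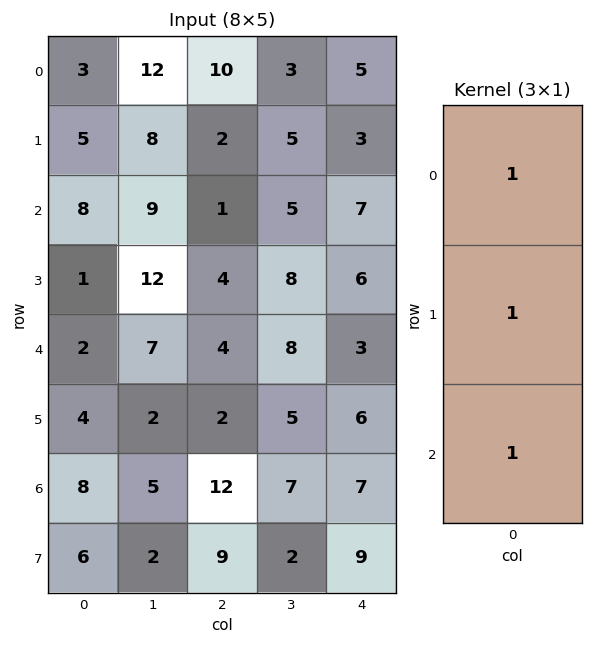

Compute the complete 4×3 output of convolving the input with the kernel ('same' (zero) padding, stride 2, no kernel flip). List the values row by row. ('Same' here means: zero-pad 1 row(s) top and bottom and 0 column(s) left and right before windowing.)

Output[0,0]: The receptive field on the zero-padded input at this output position is [0 / 3 / 5]. Elementwise product with the kernel and sum: 0·1 + 3·1 + 5·1.
Output[0,1]: The receptive field on the zero-padded input at this output position is [0 / 10 / 2]. Elementwise product with the kernel and sum: 0·1 + 10·1 + 2·1.

8 12 8
14 7 16
7 10 15
18 23 22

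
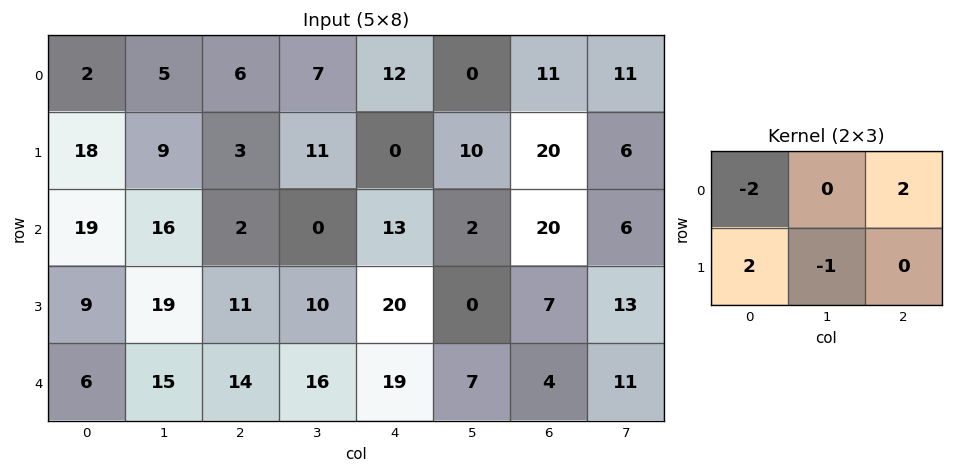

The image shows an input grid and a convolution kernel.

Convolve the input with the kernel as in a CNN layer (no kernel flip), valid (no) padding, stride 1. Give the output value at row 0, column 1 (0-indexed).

19

The receptive field on the input at this output position is [5 6 7 / 9 3 11]. Elementwise product with the kernel and sum: 5·-2 + 7·2 + 9·2 + 3·-1.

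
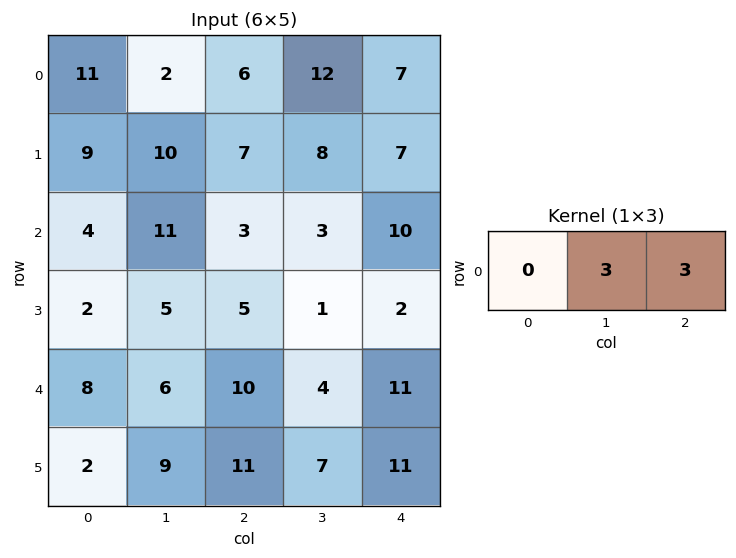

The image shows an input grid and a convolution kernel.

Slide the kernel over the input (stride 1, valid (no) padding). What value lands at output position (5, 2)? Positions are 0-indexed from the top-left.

The receptive field on the input at this output position is [11 7 11]. Elementwise product with the kernel and sum: 7·3 + 11·3.

54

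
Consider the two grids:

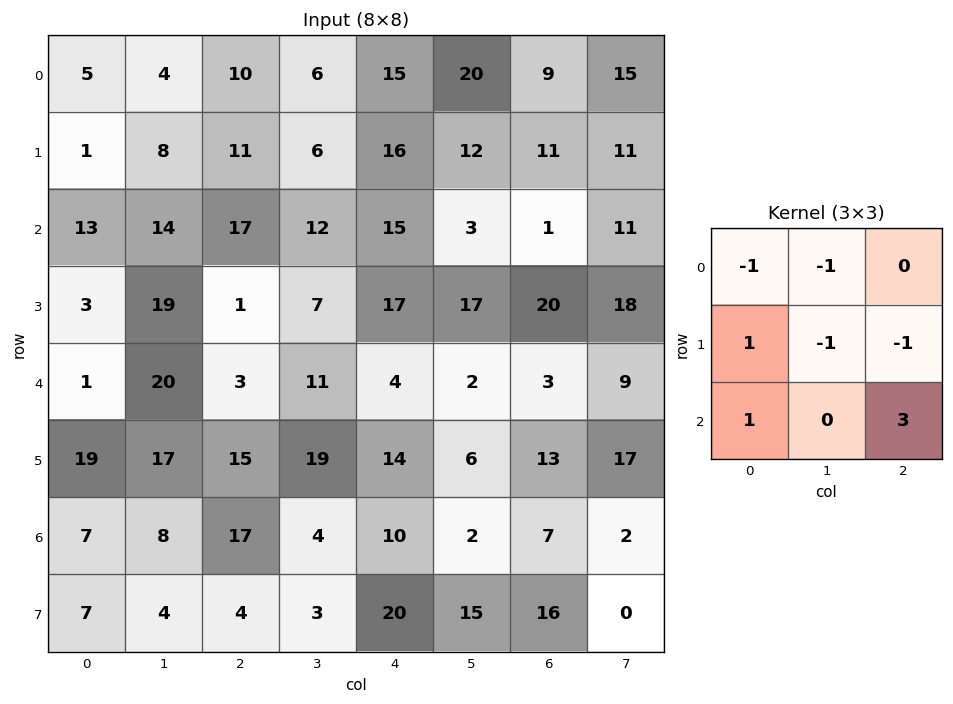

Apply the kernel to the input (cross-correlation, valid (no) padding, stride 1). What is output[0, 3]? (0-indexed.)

The receptive field on the input at this output position is [6 15 20 / 6 16 12 / 12 15 3]. Elementwise product with the kernel and sum: 6·-1 + 15·-1 + 6·1 + 16·-1 + 12·-1 + 12·1 + 3·3.

-22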